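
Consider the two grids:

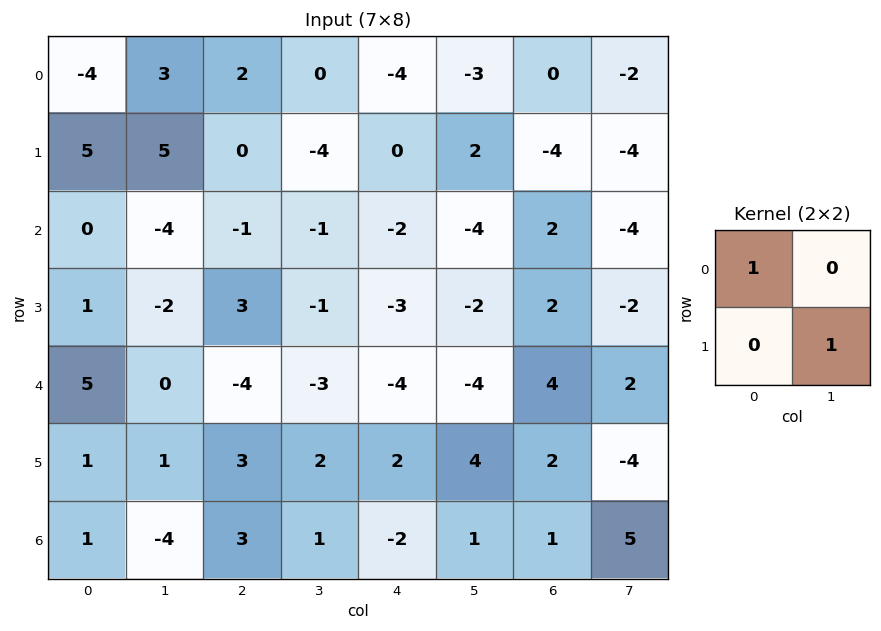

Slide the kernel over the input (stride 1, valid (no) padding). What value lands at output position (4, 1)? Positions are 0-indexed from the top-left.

3

The receptive field on the input at this output position is [0 -4 / 1 3]. Elementwise product with the kernel and sum: 0·1 + 3·1.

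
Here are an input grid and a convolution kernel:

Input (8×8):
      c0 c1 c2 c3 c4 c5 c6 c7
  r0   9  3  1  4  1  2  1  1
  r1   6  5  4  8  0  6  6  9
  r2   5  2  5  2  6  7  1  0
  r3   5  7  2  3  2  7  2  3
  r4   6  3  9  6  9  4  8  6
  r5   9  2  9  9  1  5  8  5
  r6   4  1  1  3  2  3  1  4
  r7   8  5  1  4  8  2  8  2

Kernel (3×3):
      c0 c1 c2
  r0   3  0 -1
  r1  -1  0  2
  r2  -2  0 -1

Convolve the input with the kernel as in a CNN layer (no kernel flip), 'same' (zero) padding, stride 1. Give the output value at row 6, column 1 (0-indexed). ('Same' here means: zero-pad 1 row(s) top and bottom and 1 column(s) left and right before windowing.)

The receptive field on the zero-padded input at this output position is [9 2 9 / 4 1 1 / 8 5 1]. Elementwise product with the kernel and sum: 9·3 + 9·-1 + 4·-1 + 1·2 + 8·-2 + 1·-1.

-1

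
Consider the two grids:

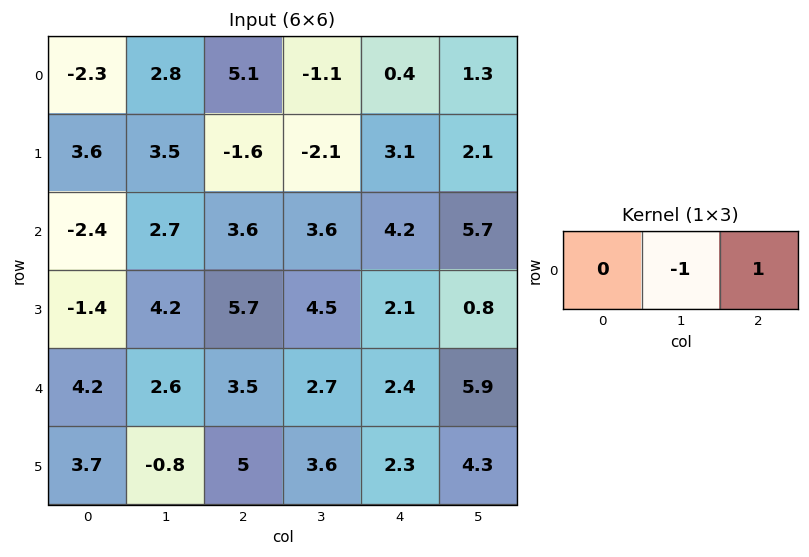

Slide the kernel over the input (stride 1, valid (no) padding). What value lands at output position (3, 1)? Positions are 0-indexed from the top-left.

The receptive field on the input at this output position is [4.2 5.7 4.5]. Elementwise product with the kernel and sum: 5.7·-1 + 4.5·1.

-1.2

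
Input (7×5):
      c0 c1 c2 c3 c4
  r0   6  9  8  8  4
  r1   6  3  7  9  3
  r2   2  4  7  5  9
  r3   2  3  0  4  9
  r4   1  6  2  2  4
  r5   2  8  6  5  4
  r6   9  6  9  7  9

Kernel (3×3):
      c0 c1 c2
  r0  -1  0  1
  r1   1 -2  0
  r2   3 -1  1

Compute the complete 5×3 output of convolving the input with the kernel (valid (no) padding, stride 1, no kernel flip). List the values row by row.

Output[0,0]: The receptive field on the input at this output position is [6 9 8 / 6 3 7 / 2 4 7]. Elementwise product with the kernel and sum: 6·-1 + 8·1 + 6·1 + 3·-2 + 2·3 + 4·-1 + 7·1.
Output[0,1]: The receptive field on the input at this output position is [9 8 8 / 3 7 9 / 4 7 5]. Elementwise product with the kernel and sum: 9·-1 + 8·1 + 3·1 + 7·-2 + 4·3 + 7·-1 + 5·1.

11 -2 10
-2 9 -2
0 22 2
-9 26 24
17 8 27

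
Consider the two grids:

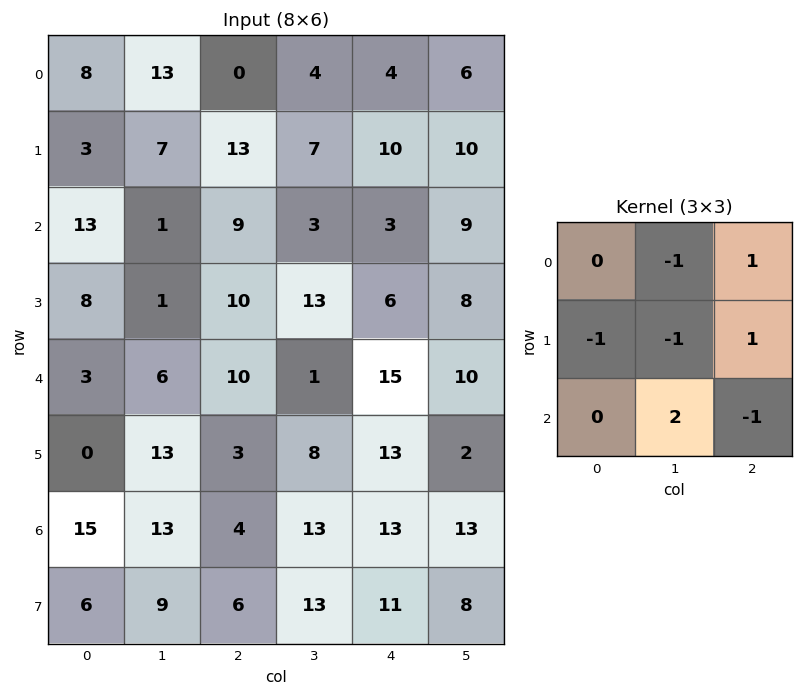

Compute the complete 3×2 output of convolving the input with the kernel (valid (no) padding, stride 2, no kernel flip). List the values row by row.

Output[0,0]: The receptive field on the input at this output position is [8 13 0 / 3 7 13 / 13 1 9]. Elementwise product with the kernel and sum: 13·-1 + 0·1 + 3·-1 + 7·-1 + 13·1 + 1·2 + 9·-1.
Output[0,1]: The receptive field on the input at this output position is [0 4 4 / 13 7 10 / 9 3 3]. Elementwise product with the kernel and sum: 4·-1 + 4·1 + 13·-1 + 7·-1 + 10·1 + 3·2 + 3·-1.

-17 -7
11 -30
16 29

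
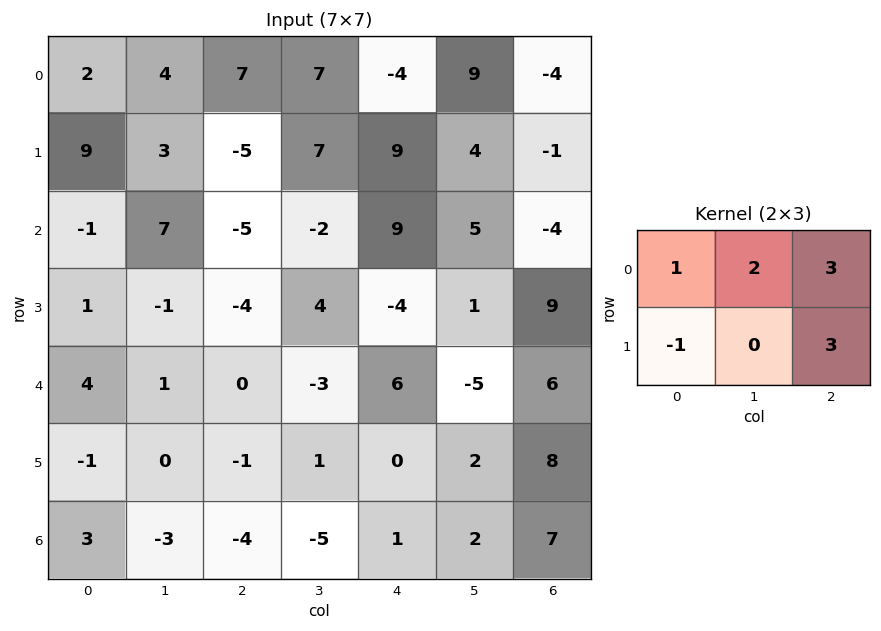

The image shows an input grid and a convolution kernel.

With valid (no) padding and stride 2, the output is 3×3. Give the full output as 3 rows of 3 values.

Output[0,0]: The receptive field on the input at this output position is [2 4 7 / 9 3 -5]. Elementwise product with the kernel and sum: 2·1 + 4·2 + 7·3 + 9·-1 + -5·3.

7 41 -10
-15 10 38
4 13 38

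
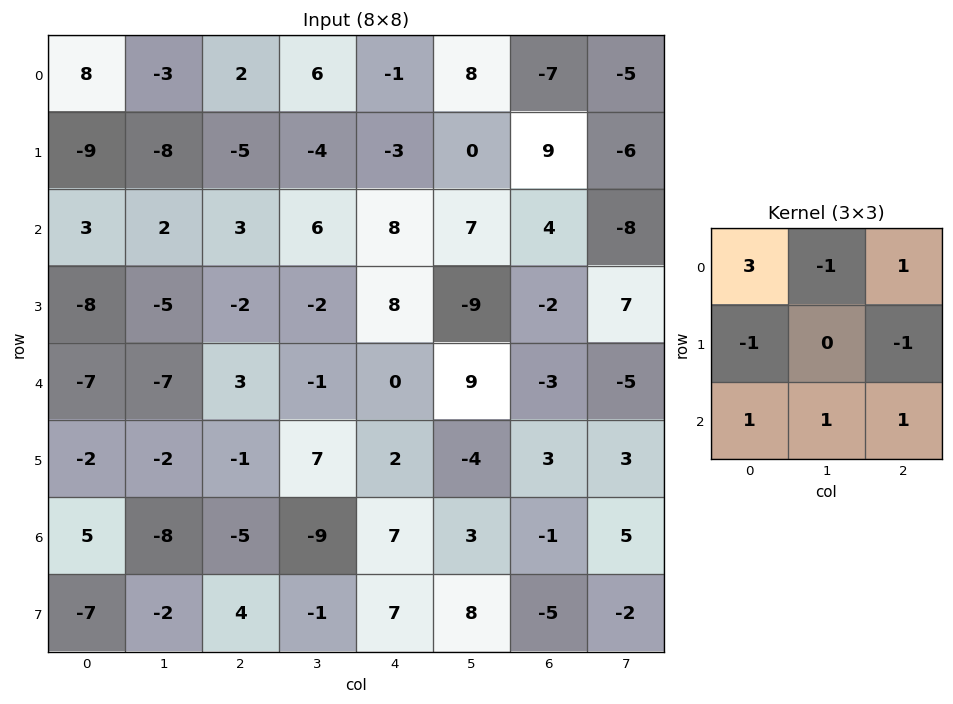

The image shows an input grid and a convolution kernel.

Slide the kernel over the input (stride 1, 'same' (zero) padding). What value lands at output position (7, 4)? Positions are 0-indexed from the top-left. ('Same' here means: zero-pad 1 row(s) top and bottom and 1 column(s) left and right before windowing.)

-38

The receptive field on the zero-padded input at this output position is [-9 7 3 / -1 7 8 / 0 0 0]. Elementwise product with the kernel and sum: -9·3 + 7·-1 + 3·1 + -1·-1 + 8·-1 + 0·1 + 0·1 + 0·1.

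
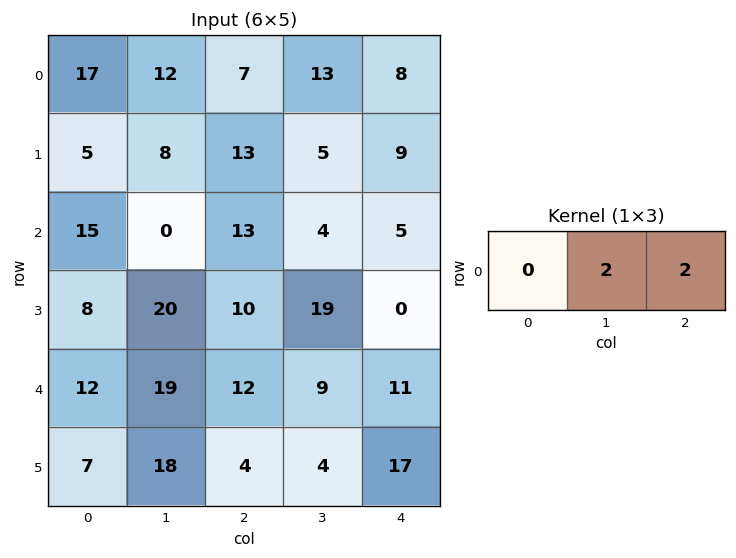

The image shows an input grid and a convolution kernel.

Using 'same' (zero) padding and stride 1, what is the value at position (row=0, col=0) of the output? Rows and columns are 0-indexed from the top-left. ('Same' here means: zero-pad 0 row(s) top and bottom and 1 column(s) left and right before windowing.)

58

The receptive field on the zero-padded input at this output position is [0 17 12]. Elementwise product with the kernel and sum: 17·2 + 12·2.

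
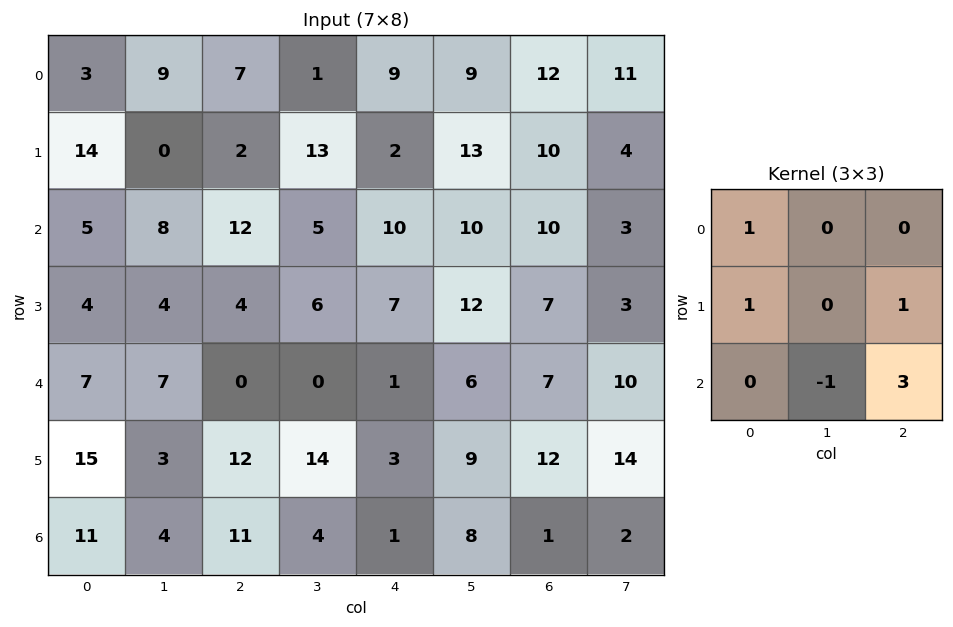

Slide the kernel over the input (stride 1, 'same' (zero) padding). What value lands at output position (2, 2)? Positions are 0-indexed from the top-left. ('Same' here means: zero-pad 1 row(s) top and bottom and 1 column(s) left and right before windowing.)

27

The receptive field on the zero-padded input at this output position is [0 2 13 / 8 12 5 / 4 4 6]. Elementwise product with the kernel and sum: 0·1 + 8·1 + 5·1 + 4·-1 + 6·3.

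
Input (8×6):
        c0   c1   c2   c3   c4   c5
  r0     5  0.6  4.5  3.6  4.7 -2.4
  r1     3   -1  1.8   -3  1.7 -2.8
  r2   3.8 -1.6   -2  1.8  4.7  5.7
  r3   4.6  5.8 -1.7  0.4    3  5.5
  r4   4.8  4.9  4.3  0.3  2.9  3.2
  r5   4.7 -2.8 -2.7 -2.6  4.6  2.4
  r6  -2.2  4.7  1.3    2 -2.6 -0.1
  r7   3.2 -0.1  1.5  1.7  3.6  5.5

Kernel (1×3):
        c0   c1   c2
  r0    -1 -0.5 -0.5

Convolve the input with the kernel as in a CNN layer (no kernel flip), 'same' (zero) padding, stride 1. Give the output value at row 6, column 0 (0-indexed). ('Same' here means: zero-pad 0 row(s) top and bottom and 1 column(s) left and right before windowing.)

-1.25

The receptive field on the zero-padded input at this output position is [0 -2.2 4.7]. Elementwise product with the kernel and sum: 0·-1 + -2.2·-0.5 + 4.7·-0.5.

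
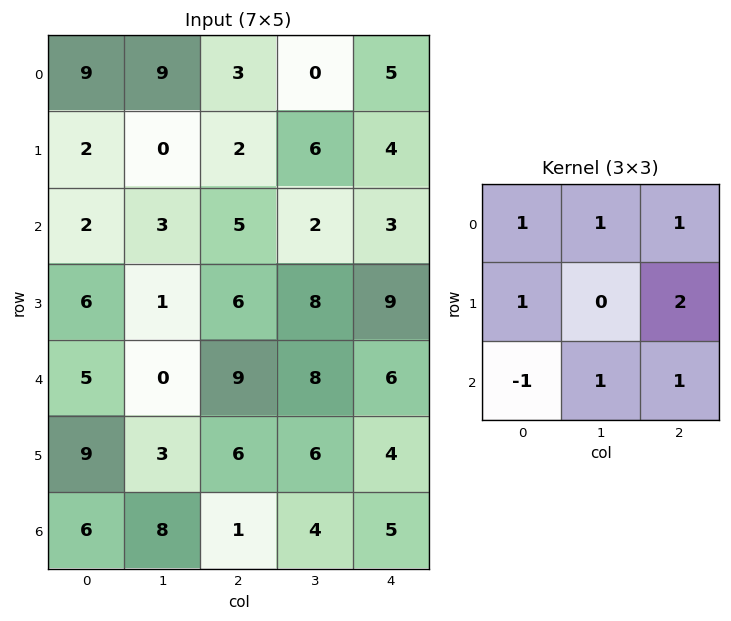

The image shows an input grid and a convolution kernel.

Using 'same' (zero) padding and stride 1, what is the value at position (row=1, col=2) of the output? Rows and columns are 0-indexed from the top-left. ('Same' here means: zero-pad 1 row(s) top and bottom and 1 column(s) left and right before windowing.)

28

The receptive field on the zero-padded input at this output position is [9 3 0 / 0 2 6 / 3 5 2]. Elementwise product with the kernel and sum: 9·1 + 3·1 + 0·1 + 0·1 + 6·2 + 3·-1 + 5·1 + 2·1.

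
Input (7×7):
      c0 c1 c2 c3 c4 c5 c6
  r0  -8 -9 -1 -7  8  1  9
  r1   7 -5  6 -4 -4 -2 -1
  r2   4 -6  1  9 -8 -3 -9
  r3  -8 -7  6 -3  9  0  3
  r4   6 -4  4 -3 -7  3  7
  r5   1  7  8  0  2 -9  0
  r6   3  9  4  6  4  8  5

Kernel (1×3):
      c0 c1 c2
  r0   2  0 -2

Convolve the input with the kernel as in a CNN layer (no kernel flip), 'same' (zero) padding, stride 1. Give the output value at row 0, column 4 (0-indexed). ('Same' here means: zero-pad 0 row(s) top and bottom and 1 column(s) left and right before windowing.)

The receptive field on the zero-padded input at this output position is [-7 8 1]. Elementwise product with the kernel and sum: -7·2 + 1·-2.

-16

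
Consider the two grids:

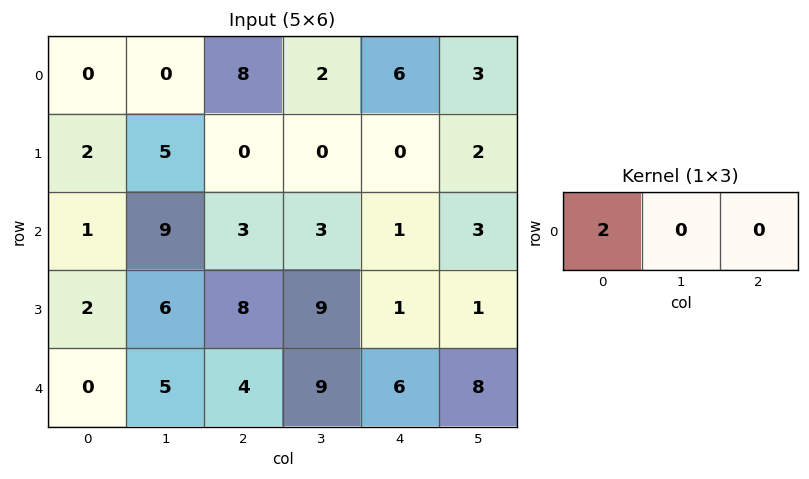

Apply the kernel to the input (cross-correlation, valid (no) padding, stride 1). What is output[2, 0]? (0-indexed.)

2

The receptive field on the input at this output position is [1 9 3]. Elementwise product with the kernel and sum: 1·2.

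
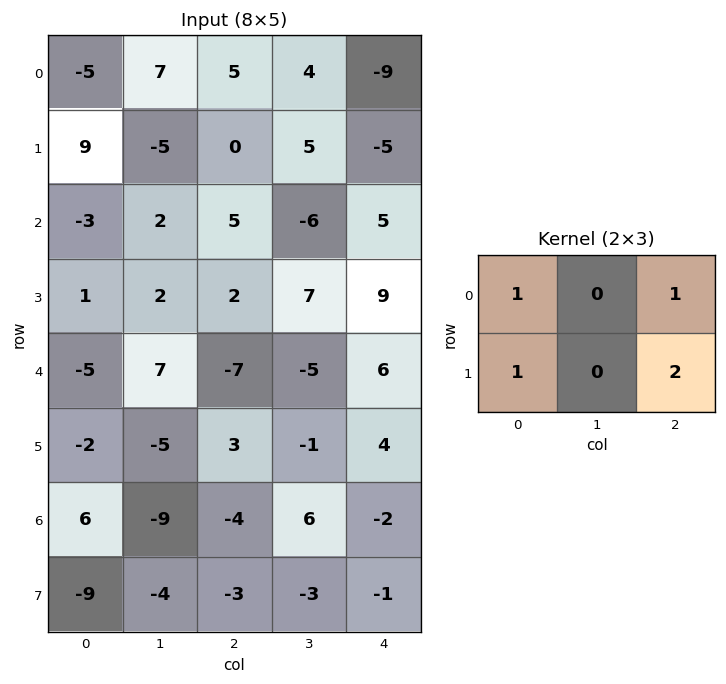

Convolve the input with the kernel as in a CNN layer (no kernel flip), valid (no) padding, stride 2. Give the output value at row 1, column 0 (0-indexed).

The receptive field on the input at this output position is [-3 2 5 / 1 2 2]. Elementwise product with the kernel and sum: -3·1 + 5·1 + 1·1 + 2·2.

7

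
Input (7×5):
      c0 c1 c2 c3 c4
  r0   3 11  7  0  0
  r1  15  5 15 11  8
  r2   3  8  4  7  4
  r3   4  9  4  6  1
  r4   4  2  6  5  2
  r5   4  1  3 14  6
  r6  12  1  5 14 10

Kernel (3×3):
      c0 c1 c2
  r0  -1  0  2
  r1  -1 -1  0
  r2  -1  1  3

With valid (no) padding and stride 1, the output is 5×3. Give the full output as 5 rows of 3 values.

8 -14 -18
21 18 -5
8 12 -1
4 39 16
7 50 20

Output[0,0]: The receptive field on the input at this output position is [3 11 7 / 15 5 15 / 3 8 4]. Elementwise product with the kernel and sum: 3·-1 + 7·2 + 15·-1 + 5·-1 + 3·-1 + 8·1 + 4·3.
Output[0,1]: The receptive field on the input at this output position is [11 7 0 / 5 15 11 / 8 4 7]. Elementwise product with the kernel and sum: 11·-1 + 0·2 + 5·-1 + 15·-1 + 8·-1 + 4·1 + 7·3.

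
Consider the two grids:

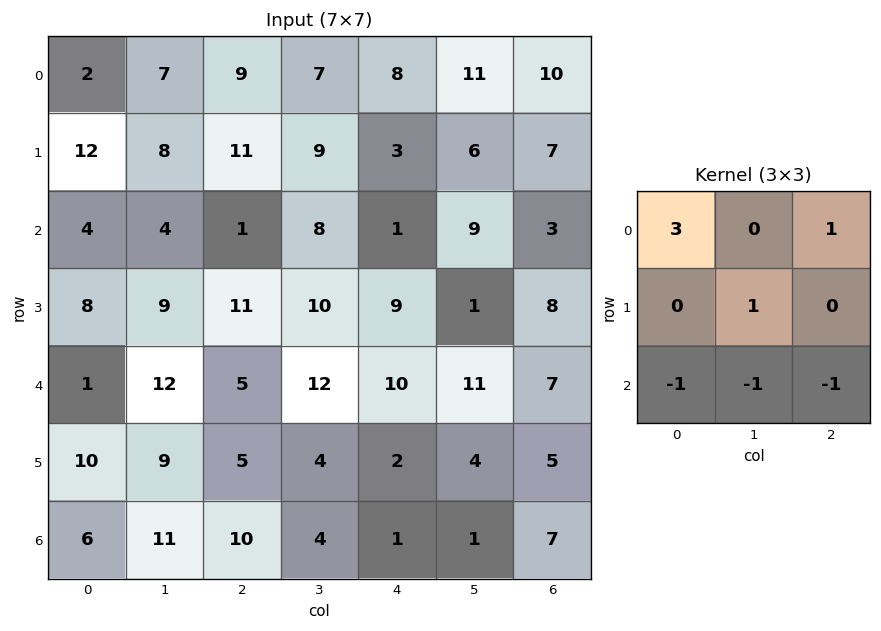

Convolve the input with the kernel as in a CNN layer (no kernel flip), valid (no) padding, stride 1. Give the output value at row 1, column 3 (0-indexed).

14

The receptive field on the input at this output position is [9 3 6 / 8 1 9 / 10 9 1]. Elementwise product with the kernel and sum: 9·3 + 6·1 + 1·1 + 10·-1 + 9·-1 + 1·-1.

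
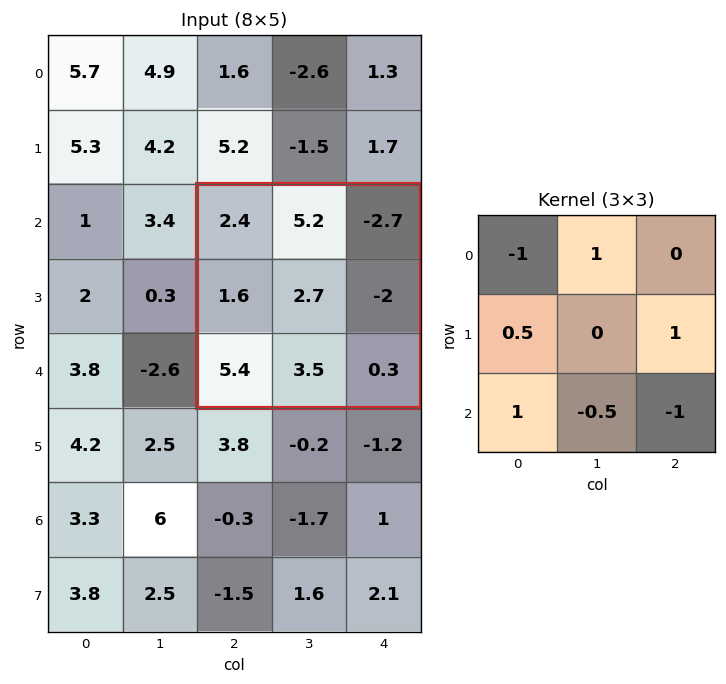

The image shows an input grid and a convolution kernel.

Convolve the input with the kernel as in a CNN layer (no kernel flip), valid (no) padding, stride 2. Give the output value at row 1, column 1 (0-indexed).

The receptive field on the input at this output position is [2.4 5.2 -2.7 / 1.6 2.7 -2 / 5.4 3.5 0.3]. Elementwise product with the kernel and sum: 2.4·-1 + 5.2·1 + 1.6·0.5 + -2·1 + 5.4·1 + 3.5·-0.5 + 0.3·-1.

4.95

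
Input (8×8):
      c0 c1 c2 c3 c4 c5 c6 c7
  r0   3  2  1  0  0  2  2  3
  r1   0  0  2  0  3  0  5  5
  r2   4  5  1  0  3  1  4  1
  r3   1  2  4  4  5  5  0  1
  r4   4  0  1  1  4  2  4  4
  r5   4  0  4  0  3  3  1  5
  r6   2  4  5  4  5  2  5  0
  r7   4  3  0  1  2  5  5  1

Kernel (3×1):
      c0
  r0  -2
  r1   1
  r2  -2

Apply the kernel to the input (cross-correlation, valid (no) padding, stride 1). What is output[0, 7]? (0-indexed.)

-3

The receptive field on the input at this output position is [3 / 5 / 1]. Elementwise product with the kernel and sum: 3·-2 + 5·1 + 1·-2.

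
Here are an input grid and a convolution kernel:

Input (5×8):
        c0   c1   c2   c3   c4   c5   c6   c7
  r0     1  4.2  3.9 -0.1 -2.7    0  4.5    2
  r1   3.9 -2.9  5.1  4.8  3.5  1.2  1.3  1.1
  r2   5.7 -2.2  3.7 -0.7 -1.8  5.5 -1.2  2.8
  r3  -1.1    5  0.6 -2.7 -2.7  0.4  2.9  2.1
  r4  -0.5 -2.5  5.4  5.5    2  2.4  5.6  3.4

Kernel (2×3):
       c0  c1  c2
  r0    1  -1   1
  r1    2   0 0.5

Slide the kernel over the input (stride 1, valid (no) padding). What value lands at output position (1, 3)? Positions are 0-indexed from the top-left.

3.85

The receptive field on the input at this output position is [4.8 3.5 1.2 / -0.7 -1.8 5.5]. Elementwise product with the kernel and sum: 4.8·1 + 3.5·-1 + 1.2·1 + -0.7·2 + 5.5·0.5.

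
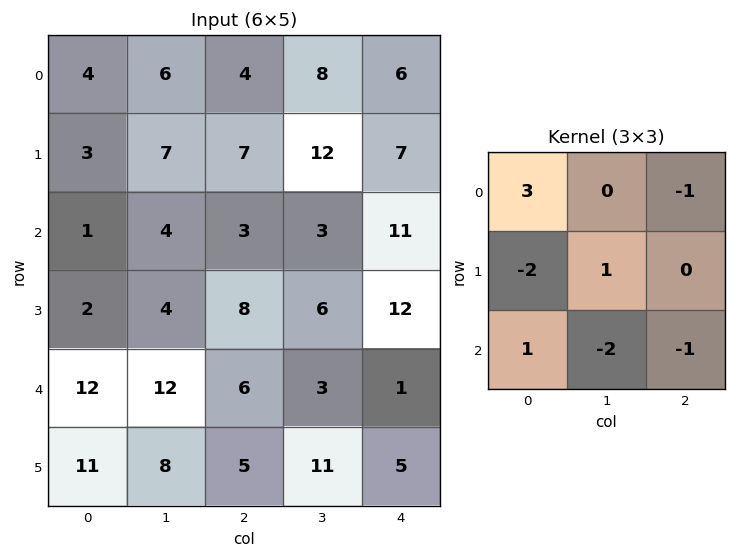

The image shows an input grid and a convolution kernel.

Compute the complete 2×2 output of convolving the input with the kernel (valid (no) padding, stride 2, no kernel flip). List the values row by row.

-1 -10
-18 -13

Output[0,0]: The receptive field on the input at this output position is [4 6 4 / 3 7 7 / 1 4 3]. Elementwise product with the kernel and sum: 4·3 + 4·-1 + 3·-2 + 7·1 + 1·1 + 4·-2 + 3·-1.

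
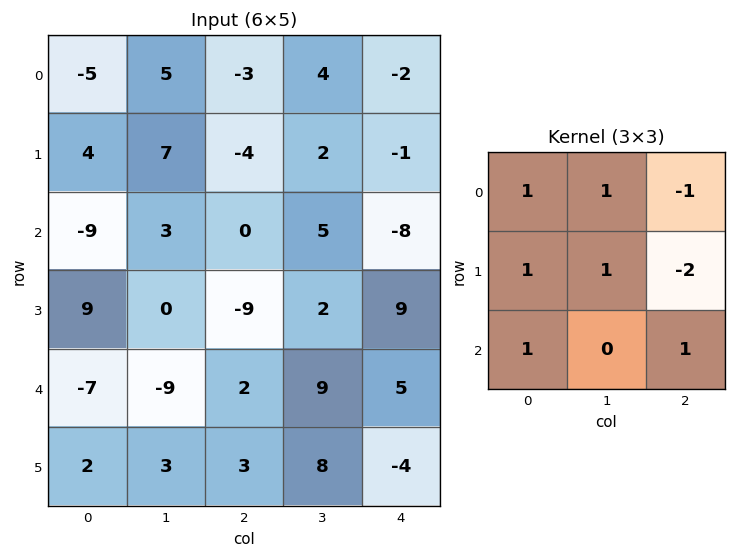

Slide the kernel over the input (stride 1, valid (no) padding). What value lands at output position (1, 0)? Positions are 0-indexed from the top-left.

The receptive field on the input at this output position is [4 7 -4 / -9 3 0 / 9 0 -9]. Elementwise product with the kernel and sum: 4·1 + 7·1 + -4·-1 + -9·1 + 3·1 + 0·-2 + 9·1 + -9·1.

9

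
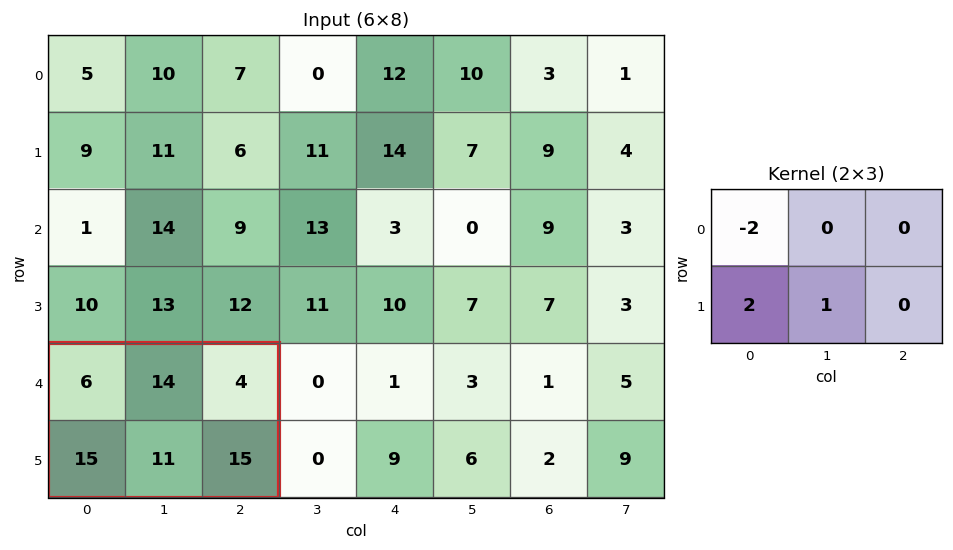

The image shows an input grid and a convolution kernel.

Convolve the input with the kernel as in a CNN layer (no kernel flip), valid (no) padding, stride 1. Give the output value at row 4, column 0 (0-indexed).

29

The receptive field on the input at this output position is [6 14 4 / 15 11 15]. Elementwise product with the kernel and sum: 6·-2 + 15·2 + 11·1.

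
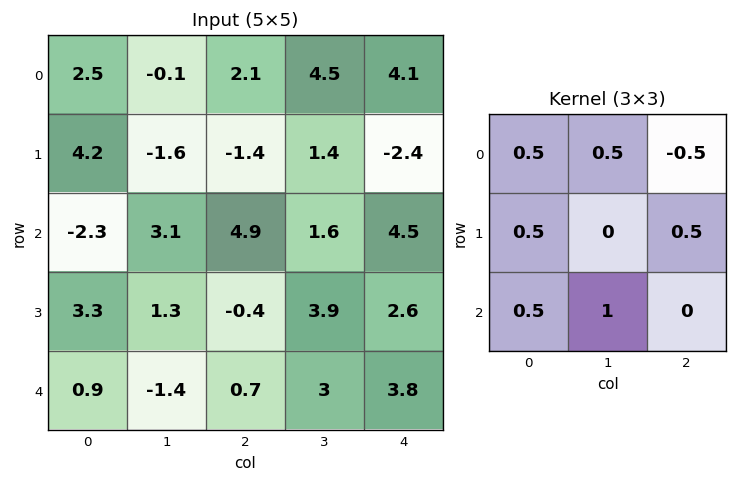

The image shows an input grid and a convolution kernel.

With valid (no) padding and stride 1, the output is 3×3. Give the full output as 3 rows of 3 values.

Output[0,0]: The receptive field on the input at this output position is [2.5 -0.1 2.1 / 4.2 -1.6 -1.4 / -2.3 3.1 4.9]. Elementwise product with the kernel and sum: 2.5·0.5 + -0.1·0.5 + 2.1·-0.5 + 4.2·0.5 + -1.4·0.5 + -2.3·0.5 + 3.1·1.

3.5 5.1 3.4
6.25 0.4 9.6
-1.55 5.8 5.45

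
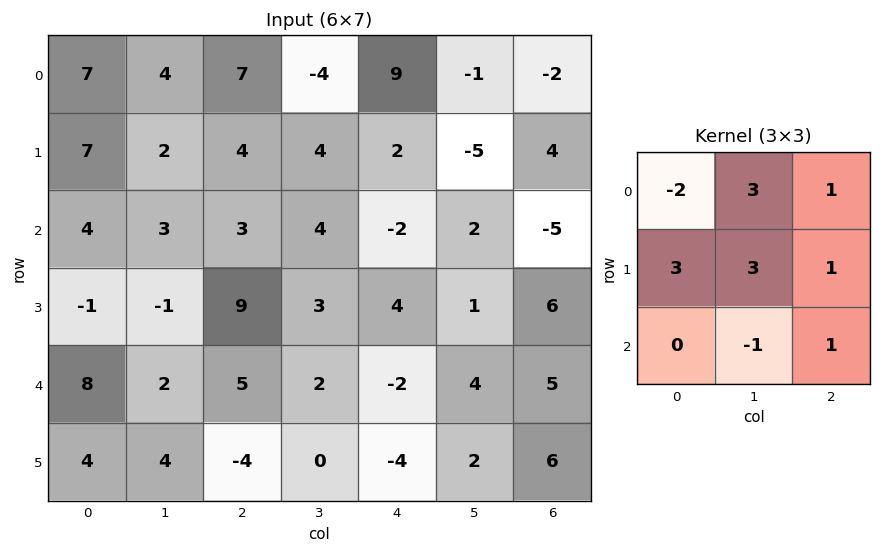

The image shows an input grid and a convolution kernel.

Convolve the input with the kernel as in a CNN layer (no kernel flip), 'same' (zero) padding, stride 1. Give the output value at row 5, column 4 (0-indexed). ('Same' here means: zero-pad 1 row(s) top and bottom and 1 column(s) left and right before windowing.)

The receptive field on the zero-padded input at this output position is [2 -2 4 / 0 -4 2 / 0 0 0]. Elementwise product with the kernel and sum: 2·-2 + -2·3 + 4·1 + 0·3 + -4·3 + 2·1 + 0·-1 + 0·1.

-16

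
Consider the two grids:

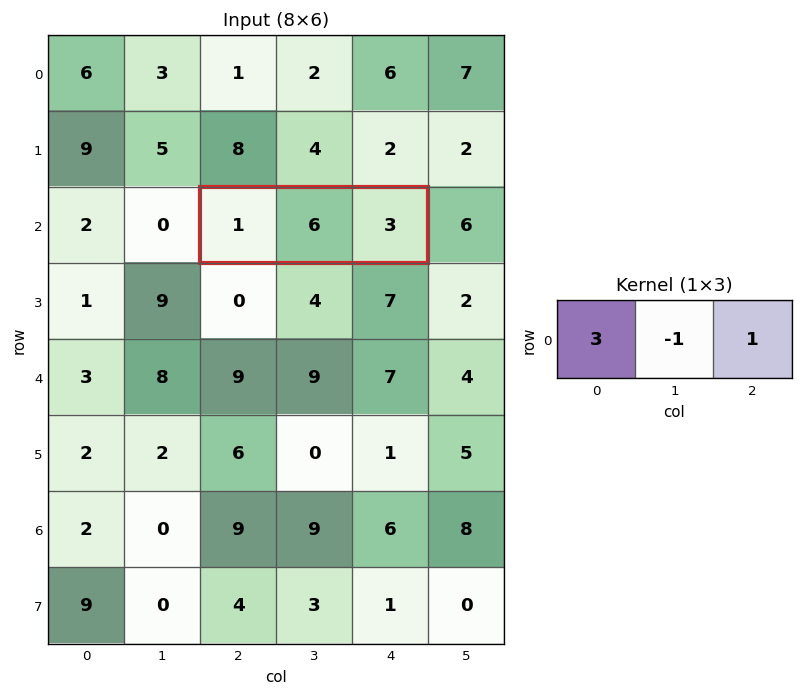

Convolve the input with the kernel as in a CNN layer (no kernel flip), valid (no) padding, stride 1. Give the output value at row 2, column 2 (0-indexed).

The receptive field on the input at this output position is [1 6 3]. Elementwise product with the kernel and sum: 1·3 + 6·-1 + 3·1.

0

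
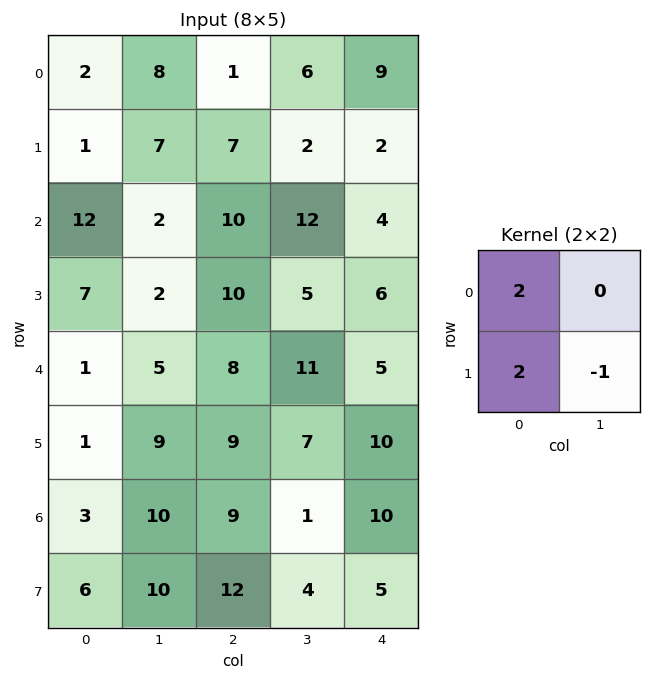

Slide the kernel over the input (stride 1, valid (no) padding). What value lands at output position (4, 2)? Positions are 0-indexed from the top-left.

27

The receptive field on the input at this output position is [8 11 / 9 7]. Elementwise product with the kernel and sum: 8·2 + 9·2 + 7·-1.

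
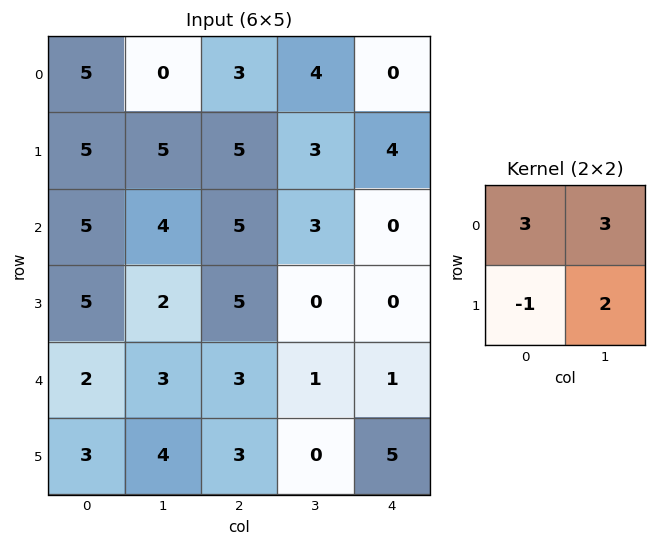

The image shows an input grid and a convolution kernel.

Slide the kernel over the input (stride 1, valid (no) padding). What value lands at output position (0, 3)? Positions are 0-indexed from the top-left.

The receptive field on the input at this output position is [4 0 / 3 4]. Elementwise product with the kernel and sum: 4·3 + 0·3 + 3·-1 + 4·2.

17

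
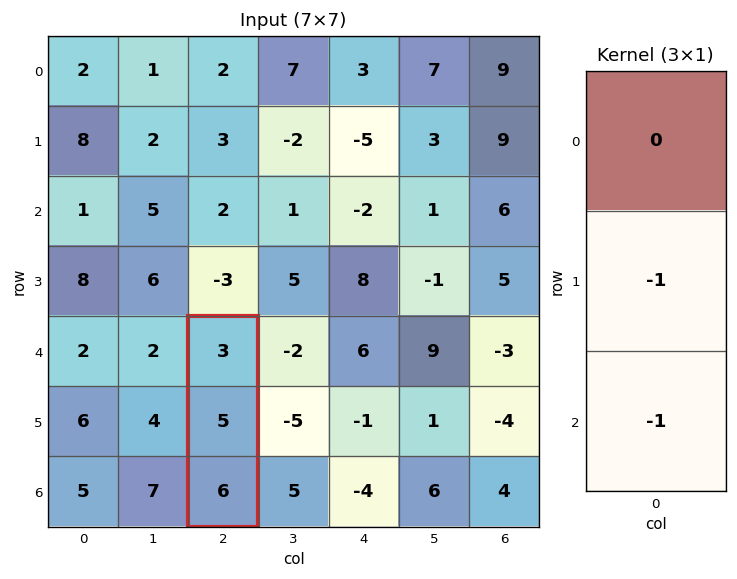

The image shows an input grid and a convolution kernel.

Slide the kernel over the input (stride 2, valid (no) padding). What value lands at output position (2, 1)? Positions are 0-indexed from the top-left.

The receptive field on the input at this output position is [3 / 5 / 6]. Elementwise product with the kernel and sum: 5·-1 + 6·-1.

-11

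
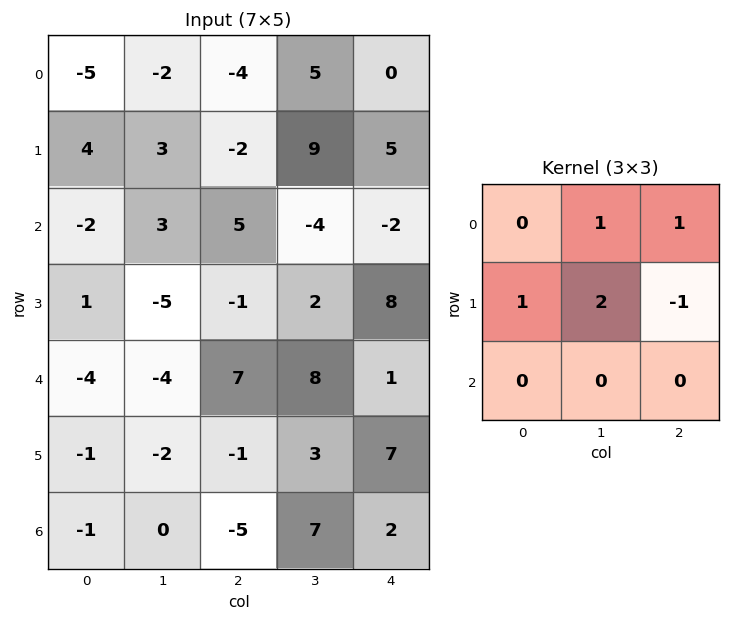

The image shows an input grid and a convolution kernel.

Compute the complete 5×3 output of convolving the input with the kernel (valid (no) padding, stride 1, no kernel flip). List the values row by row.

Output[0,0]: The receptive field on the input at this output position is [-5 -2 -4 / 4 3 -2 / -2 3 5]. Elementwise product with the kernel and sum: -2·1 + -4·1 + 4·1 + 3·2 + -2·-1.
Output[0,1]: The receptive field on the input at this output position is [-2 -4 5 / 3 -2 9 / 3 5 -4]. Elementwise product with the kernel and sum: -4·1 + 5·1 + 3·1 + -2·2 + 9·-1.

6 -9 16
0 24 13
0 -8 -11
-25 3 32
-1 8 7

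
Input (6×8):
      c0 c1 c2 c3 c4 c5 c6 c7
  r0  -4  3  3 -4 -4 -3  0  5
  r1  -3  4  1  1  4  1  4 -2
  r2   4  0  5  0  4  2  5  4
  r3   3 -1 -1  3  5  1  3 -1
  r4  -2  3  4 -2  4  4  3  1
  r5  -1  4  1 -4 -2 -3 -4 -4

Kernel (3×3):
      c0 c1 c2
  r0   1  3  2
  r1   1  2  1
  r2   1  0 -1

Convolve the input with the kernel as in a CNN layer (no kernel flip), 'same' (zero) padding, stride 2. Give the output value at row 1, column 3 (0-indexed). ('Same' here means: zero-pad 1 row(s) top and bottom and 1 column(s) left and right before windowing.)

The receptive field on the zero-padded input at this output position is [1 4 -2 / 2 5 4 / 1 3 -1]. Elementwise product with the kernel and sum: 1·1 + 4·3 + -2·2 + 2·1 + 5·2 + 4·1 + 1·1 + -1·-1.

27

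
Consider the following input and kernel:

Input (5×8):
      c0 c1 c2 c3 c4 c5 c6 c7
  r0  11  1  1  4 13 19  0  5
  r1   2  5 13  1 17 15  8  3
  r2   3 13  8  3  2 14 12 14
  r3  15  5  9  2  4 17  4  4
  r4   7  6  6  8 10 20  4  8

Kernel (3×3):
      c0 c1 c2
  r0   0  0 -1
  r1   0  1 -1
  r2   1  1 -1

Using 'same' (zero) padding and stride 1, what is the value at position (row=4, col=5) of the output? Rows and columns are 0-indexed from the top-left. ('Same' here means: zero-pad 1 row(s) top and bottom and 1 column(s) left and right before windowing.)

The receptive field on the zero-padded input at this output position is [4 17 4 / 10 20 4 / 0 0 0]. Elementwise product with the kernel and sum: 4·-1 + 20·1 + 4·-1 + 0·1 + 0·1 + 0·-1.

12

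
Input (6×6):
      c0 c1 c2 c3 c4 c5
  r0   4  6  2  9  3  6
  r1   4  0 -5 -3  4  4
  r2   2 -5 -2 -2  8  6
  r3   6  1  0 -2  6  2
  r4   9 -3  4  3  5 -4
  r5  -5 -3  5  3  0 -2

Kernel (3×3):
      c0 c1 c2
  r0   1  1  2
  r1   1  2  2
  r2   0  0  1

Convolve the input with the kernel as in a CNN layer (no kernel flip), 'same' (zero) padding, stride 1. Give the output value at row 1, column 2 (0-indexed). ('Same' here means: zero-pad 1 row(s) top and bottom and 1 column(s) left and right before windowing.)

8

The receptive field on the zero-padded input at this output position is [6 2 9 / 0 -5 -3 / -5 -2 -2]. Elementwise product with the kernel and sum: 6·1 + 2·1 + 9·2 + 0·1 + -5·2 + -3·2 + -2·1.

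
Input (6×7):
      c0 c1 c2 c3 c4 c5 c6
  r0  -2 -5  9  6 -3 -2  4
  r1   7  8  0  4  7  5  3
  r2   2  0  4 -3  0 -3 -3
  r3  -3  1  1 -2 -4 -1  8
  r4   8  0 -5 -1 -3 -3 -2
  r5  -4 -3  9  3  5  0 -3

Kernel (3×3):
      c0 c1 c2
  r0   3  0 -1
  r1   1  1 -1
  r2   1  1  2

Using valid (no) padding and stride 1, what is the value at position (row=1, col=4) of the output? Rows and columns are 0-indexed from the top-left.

The receptive field on the input at this output position is [7 5 3 / 0 -3 -3 / -4 -1 8]. Elementwise product with the kernel and sum: 7·3 + 3·-1 + 0·1 + -3·1 + -3·-1 + -4·1 + -1·1 + 8·2.

29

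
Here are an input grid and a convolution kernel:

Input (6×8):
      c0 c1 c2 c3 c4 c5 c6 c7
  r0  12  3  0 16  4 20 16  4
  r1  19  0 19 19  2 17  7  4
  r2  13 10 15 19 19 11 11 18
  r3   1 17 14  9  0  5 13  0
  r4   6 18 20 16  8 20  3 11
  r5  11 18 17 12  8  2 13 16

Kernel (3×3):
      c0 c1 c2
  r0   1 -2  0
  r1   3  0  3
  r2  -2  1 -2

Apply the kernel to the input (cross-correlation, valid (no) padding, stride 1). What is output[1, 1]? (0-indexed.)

11

The receptive field on the input at this output position is [0 19 19 / 10 15 19 / 17 14 9]. Elementwise product with the kernel and sum: 0·1 + 19·-2 + 10·3 + 19·3 + 17·-2 + 14·1 + 9·-2.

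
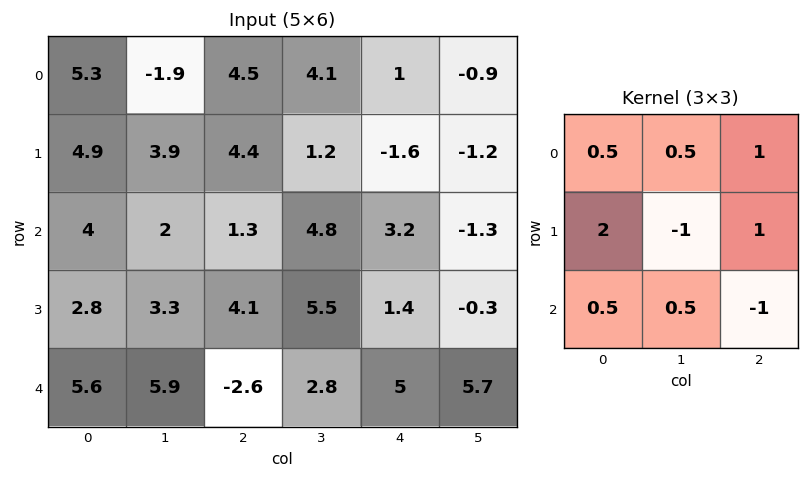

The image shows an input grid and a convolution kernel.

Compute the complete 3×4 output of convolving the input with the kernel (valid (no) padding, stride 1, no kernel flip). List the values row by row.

Output[0,0]: The receptive field on the input at this output position is [5.3 -1.9 4.5 / 4.9 3.9 4.4 / 4 2 1.3]. Elementwise product with the kernel and sum: 5.3·0.5 + -1.9·0.5 + 4.5·1 + 4.9·2 + 3.9·-1 + 4.4·1 + 4·0.5 + 2·0.5 + 1.3·-1.
Output[0,1]: The receptive field on the input at this output position is [-1.9 4.5 4.1 / 3.9 4.4 1.2 / 2 1.3 4.8]. Elementwise product with the kernel and sum: -1.9·0.5 + 4.5·0.5 + 4.1·1 + 3.9·2 + 4.4·-1 + 1.2·1 + 2·0.5 + 1.3·0.5 + 4.8·-1.

18.2 6.85 11.15 9.75
15.05 11.05 5.6 7.45
19.05 13.3 5.45 10.2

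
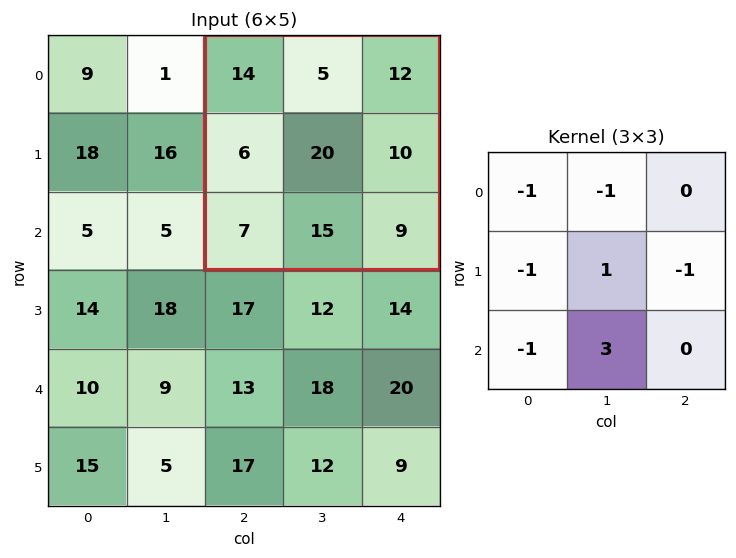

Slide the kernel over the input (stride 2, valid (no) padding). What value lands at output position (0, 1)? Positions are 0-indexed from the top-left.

23

The receptive field on the input at this output position is [14 5 12 / 6 20 10 / 7 15 9]. Elementwise product with the kernel and sum: 14·-1 + 5·-1 + 6·-1 + 20·1 + 10·-1 + 7·-1 + 15·3.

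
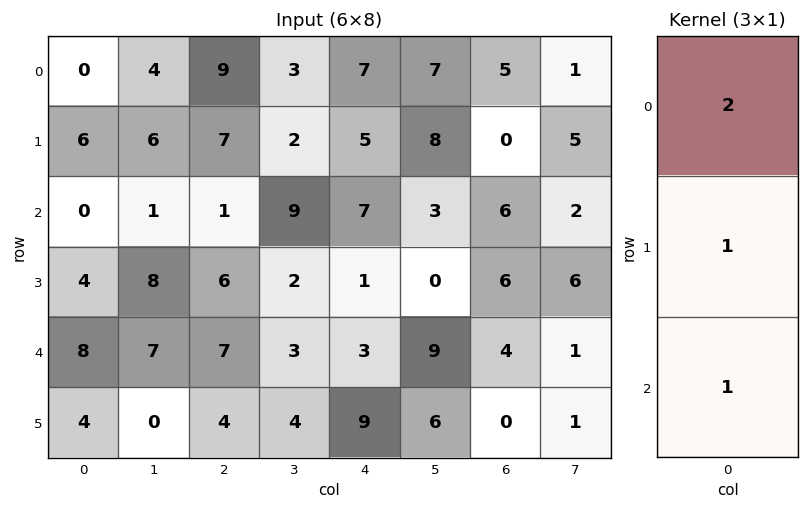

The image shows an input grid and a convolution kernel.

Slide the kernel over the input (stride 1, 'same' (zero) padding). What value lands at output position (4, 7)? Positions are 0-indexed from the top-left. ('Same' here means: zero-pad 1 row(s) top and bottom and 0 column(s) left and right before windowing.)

14

The receptive field on the zero-padded input at this output position is [6 / 1 / 1]. Elementwise product with the kernel and sum: 6·2 + 1·1 + 1·1.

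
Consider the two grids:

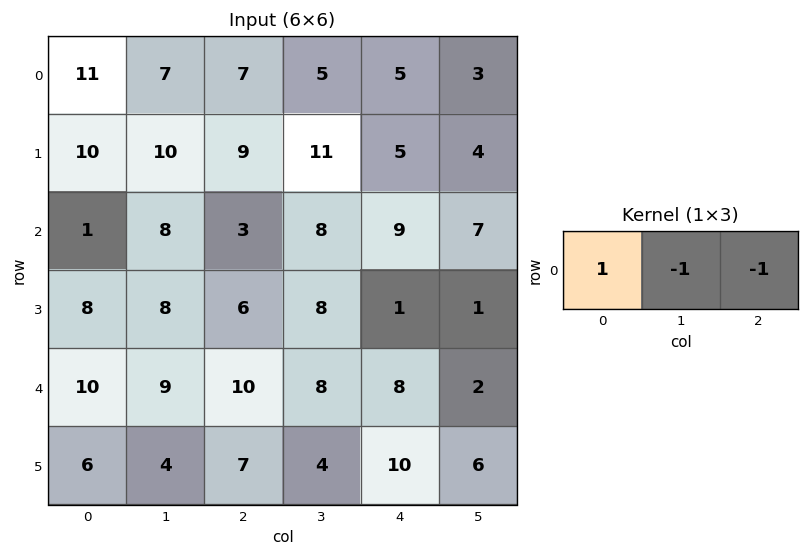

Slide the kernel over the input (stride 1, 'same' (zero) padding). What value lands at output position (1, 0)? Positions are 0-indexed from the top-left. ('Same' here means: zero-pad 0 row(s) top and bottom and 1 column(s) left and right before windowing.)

-20

The receptive field on the zero-padded input at this output position is [0 10 10]. Elementwise product with the kernel and sum: 0·1 + 10·-1 + 10·-1.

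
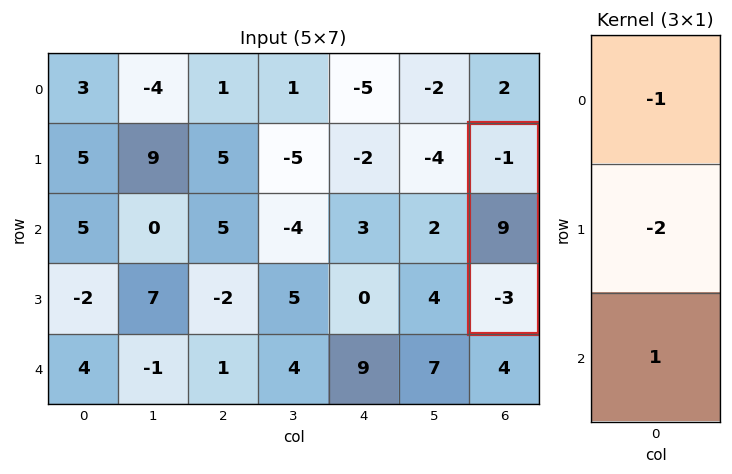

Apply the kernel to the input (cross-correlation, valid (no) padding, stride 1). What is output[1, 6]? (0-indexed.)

The receptive field on the input at this output position is [-1 / 9 / -3]. Elementwise product with the kernel and sum: -1·-1 + 9·-2 + -3·1.

-20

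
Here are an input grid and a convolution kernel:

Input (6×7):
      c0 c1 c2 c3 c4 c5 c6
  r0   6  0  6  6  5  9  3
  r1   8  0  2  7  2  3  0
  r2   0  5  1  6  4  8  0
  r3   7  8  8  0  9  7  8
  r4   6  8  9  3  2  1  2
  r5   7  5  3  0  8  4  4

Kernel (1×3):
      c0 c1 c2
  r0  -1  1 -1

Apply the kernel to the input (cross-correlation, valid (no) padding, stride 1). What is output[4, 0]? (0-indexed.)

The receptive field on the input at this output position is [6 8 9]. Elementwise product with the kernel and sum: 6·-1 + 8·1 + 9·-1.

-7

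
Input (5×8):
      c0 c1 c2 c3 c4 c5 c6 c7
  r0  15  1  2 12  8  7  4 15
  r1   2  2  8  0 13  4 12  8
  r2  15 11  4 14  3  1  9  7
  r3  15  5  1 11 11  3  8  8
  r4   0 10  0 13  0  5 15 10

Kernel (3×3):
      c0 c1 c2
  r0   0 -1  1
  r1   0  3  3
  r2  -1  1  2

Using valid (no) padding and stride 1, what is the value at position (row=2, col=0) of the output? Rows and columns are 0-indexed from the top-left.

21

The receptive field on the input at this output position is [15 11 4 / 15 5 1 / 0 10 0]. Elementwise product with the kernel and sum: 11·-1 + 4·1 + 5·3 + 1·3 + 0·-1 + 10·1 + 0·2.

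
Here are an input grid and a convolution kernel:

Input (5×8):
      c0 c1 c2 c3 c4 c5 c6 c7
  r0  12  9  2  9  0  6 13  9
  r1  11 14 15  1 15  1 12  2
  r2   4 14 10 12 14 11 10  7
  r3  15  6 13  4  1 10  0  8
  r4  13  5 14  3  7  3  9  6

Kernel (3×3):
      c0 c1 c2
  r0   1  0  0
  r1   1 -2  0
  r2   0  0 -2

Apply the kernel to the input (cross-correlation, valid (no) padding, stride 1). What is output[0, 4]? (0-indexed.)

-7

The receptive field on the input at this output position is [0 6 13 / 15 1 12 / 14 11 10]. Elementwise product with the kernel and sum: 0·1 + 15·1 + 1·-2 + 10·-2.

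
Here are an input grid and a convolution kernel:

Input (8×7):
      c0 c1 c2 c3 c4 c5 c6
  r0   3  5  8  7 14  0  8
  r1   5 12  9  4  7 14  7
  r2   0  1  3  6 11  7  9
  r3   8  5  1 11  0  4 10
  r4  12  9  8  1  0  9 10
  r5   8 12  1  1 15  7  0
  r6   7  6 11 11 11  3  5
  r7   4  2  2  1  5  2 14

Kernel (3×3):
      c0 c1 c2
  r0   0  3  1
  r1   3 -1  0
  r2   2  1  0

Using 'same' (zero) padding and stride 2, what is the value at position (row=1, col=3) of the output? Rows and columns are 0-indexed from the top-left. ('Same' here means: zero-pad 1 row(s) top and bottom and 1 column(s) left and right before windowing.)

51

The receptive field on the zero-padded input at this output position is [14 7 0 / 7 9 0 / 4 10 0]. Elementwise product with the kernel and sum: 7·3 + 0·1 + 7·3 + 9·-1 + 4·2 + 10·1.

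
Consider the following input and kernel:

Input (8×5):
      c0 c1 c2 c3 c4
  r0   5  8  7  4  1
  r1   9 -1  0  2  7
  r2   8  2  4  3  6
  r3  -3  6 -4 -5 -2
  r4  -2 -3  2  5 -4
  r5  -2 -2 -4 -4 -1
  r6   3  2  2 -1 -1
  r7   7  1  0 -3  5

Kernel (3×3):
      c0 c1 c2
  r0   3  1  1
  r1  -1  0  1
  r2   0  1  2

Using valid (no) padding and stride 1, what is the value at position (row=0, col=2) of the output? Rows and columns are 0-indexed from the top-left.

48

The receptive field on the input at this output position is [7 4 1 / 0 2 7 / 4 3 6]. Elementwise product with the kernel and sum: 7·3 + 4·1 + 1·1 + 0·-1 + 7·1 + 3·1 + 6·2.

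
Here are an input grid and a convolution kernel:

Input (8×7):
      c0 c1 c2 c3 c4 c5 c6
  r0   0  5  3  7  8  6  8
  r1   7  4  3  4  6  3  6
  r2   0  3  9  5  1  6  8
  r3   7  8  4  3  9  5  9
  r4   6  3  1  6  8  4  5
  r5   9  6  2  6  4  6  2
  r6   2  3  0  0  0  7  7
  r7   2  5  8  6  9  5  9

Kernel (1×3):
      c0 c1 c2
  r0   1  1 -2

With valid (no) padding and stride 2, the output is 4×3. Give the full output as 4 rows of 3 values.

Output[0,0]: The receptive field on the input at this output position is [0 5 3]. Elementwise product with the kernel and sum: 0·1 + 5·1 + 3·-2.

-1 -6 -2
-15 12 -9
7 -9 2
5 0 -7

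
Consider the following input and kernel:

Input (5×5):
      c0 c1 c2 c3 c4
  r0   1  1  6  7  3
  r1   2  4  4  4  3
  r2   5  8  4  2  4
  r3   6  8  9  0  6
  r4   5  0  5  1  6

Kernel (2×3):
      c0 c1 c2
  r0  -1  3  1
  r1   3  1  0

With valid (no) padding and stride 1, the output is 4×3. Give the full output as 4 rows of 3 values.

Output[0,0]: The receptive field on the input at this output position is [1 1 6 / 2 4 4]. Elementwise product with the kernel and sum: 1·-1 + 1·3 + 6·1 + 2·3 + 4·1.

18 40 34
37 40 25
49 39 33
42 24 13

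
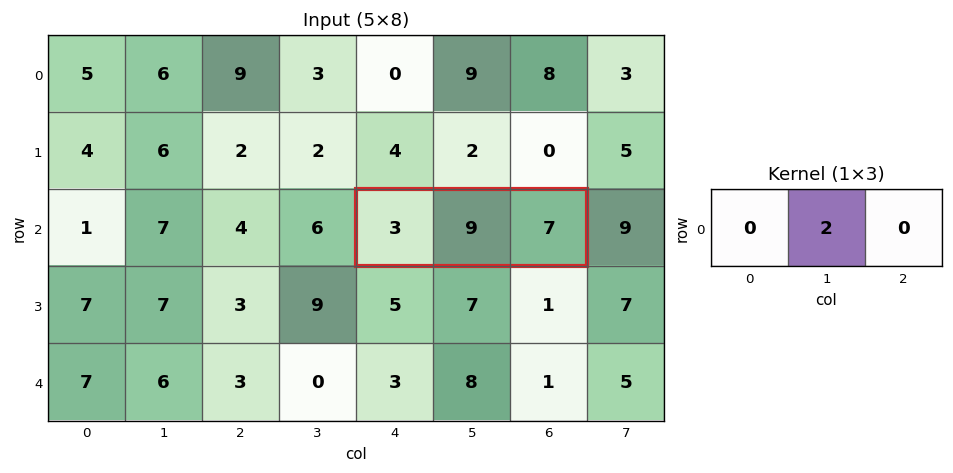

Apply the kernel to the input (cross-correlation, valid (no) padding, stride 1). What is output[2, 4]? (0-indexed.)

The receptive field on the input at this output position is [3 9 7]. Elementwise product with the kernel and sum: 9·2.

18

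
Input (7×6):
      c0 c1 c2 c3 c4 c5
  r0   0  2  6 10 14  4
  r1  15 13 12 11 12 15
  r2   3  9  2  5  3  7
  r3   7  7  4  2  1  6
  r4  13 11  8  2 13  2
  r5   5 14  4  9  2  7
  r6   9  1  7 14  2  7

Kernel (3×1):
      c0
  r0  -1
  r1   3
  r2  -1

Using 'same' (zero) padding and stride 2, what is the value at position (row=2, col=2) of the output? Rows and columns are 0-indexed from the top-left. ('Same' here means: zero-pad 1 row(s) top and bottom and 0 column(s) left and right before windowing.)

36

The receptive field on the zero-padded input at this output position is [1 / 13 / 2]. Elementwise product with the kernel and sum: 1·-1 + 13·3 + 2·-1.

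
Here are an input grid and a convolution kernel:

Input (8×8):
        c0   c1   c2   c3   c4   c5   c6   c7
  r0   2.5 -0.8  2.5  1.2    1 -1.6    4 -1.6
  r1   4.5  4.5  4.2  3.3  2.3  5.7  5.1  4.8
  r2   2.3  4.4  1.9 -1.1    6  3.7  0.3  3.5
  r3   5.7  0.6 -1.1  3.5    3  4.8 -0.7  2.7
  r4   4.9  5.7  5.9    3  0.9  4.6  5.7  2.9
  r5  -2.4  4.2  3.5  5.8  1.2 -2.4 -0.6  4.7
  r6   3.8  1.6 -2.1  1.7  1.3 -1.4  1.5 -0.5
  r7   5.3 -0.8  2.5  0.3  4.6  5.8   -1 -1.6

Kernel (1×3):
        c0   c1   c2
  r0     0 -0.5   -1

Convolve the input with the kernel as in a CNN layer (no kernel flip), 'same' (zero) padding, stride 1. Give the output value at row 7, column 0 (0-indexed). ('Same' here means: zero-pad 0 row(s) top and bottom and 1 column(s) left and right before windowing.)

-1.85

The receptive field on the zero-padded input at this output position is [0 5.3 -0.8]. Elementwise product with the kernel and sum: 5.3·-0.5 + -0.8·-1.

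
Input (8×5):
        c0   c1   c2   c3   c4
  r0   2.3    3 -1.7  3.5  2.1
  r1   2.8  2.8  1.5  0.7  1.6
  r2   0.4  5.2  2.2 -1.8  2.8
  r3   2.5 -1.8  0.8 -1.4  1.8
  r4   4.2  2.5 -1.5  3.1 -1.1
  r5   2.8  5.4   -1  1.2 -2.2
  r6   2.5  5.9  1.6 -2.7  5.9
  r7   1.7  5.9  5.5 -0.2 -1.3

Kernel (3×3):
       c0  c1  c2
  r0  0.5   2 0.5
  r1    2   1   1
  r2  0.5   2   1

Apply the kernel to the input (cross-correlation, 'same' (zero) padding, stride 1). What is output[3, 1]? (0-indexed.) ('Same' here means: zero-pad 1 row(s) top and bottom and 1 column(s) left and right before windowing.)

The receptive field on the zero-padded input at this output position is [0.4 5.2 2.2 / 2.5 -1.8 0.8 / 4.2 2.5 -1.5]. Elementwise product with the kernel and sum: 0.4·0.5 + 5.2·2 + 2.2·0.5 + 2.5·2 + -1.8·1 + 0.8·1 + 4.2·0.5 + 2.5·2 + -1.5·1.

21.3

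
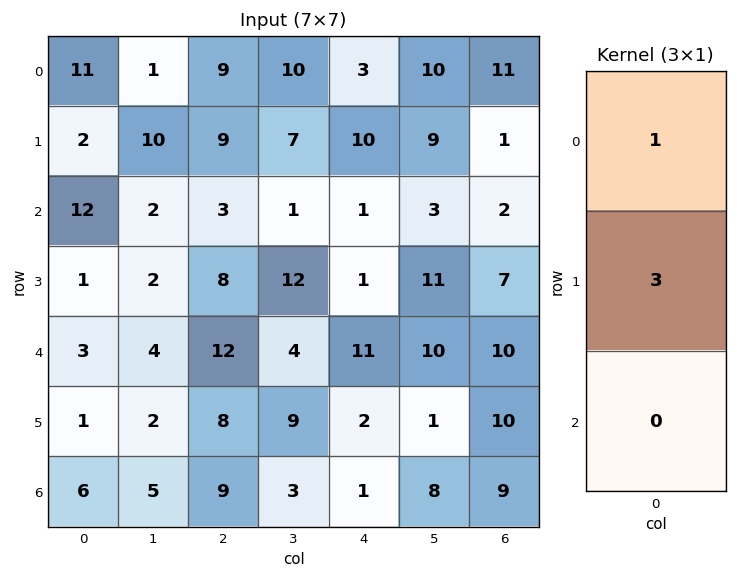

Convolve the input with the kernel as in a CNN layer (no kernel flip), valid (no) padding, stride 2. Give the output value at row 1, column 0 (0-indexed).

15

The receptive field on the input at this output position is [12 / 1 / 3]. Elementwise product with the kernel and sum: 12·1 + 1·3.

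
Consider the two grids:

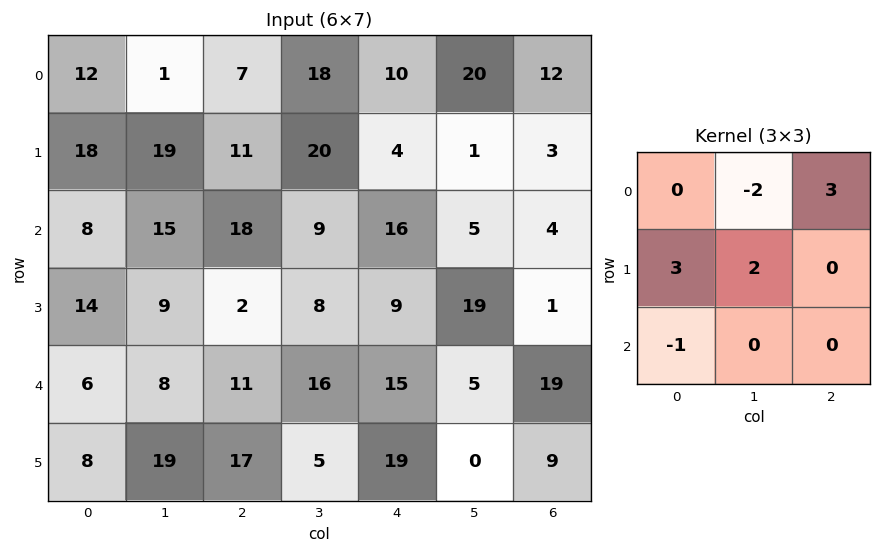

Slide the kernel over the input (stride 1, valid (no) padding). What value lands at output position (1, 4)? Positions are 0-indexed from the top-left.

56

The receptive field on the input at this output position is [4 1 3 / 16 5 4 / 9 19 1]. Elementwise product with the kernel and sum: 1·-2 + 3·3 + 16·3 + 5·2 + 9·-1.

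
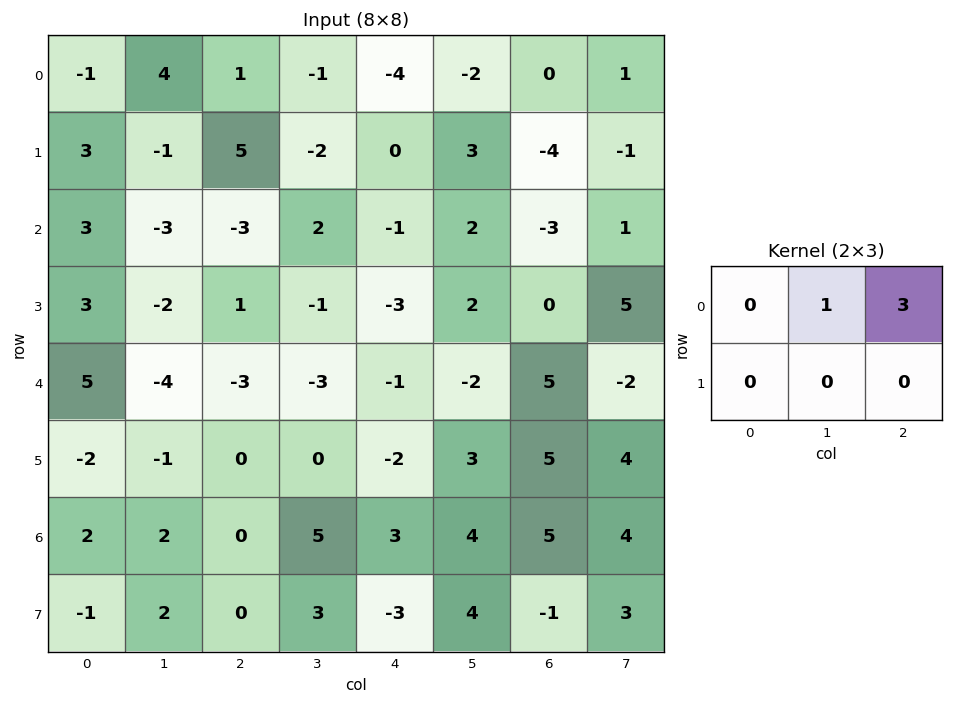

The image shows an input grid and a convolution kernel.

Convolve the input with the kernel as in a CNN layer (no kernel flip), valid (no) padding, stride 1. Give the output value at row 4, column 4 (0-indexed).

13

The receptive field on the input at this output position is [-1 -2 5 / -2 3 5]. Elementwise product with the kernel and sum: -2·1 + 5·3.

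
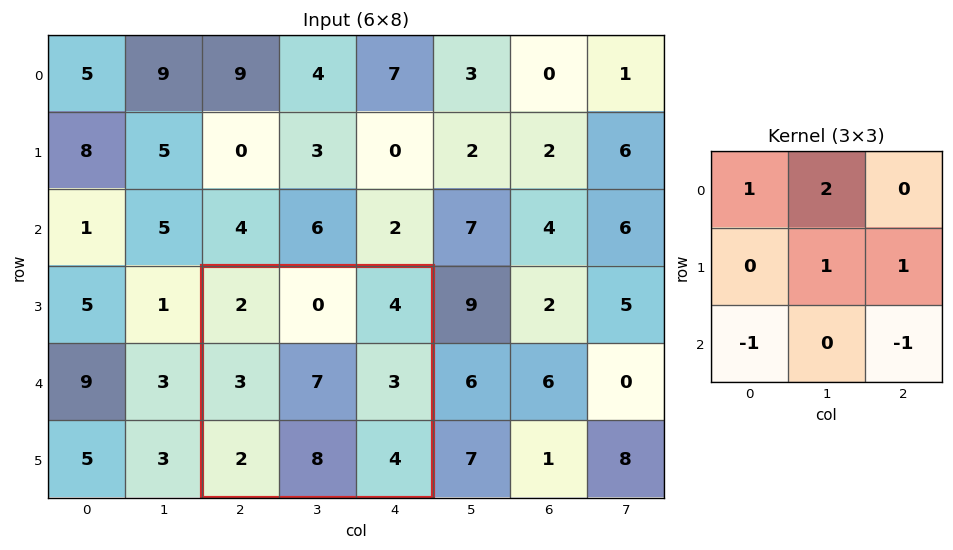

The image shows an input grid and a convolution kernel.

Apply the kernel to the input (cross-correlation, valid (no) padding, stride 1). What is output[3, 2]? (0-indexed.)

6

The receptive field on the input at this output position is [2 0 4 / 3 7 3 / 2 8 4]. Elementwise product with the kernel and sum: 2·1 + 0·2 + 7·1 + 3·1 + 2·-1 + 4·-1.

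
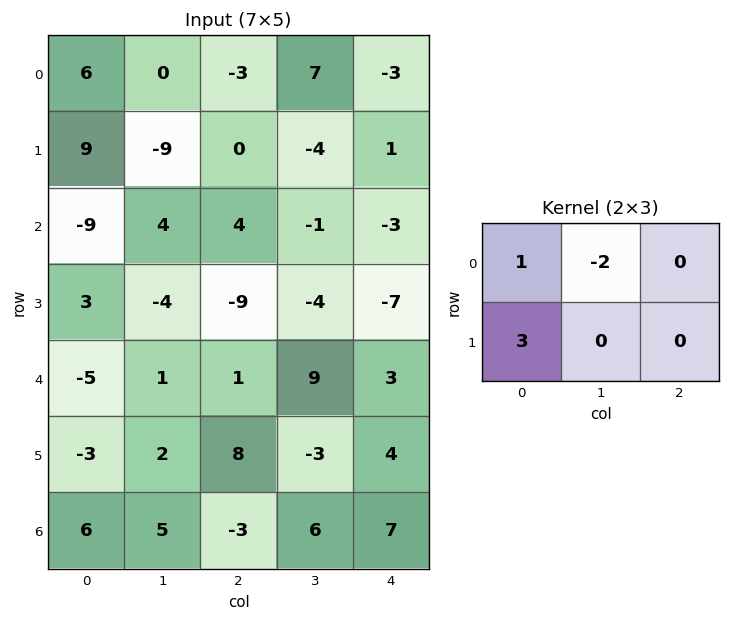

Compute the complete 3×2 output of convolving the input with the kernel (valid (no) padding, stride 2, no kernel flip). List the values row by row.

Output[0,0]: The receptive field on the input at this output position is [6 0 -3 / 9 -9 0]. Elementwise product with the kernel and sum: 6·1 + 0·-2 + 9·3.
Output[0,1]: The receptive field on the input at this output position is [-3 7 -3 / 0 -4 1]. Elementwise product with the kernel and sum: -3·1 + 7·-2 + 0·3.

33 -17
-8 -21
-16 7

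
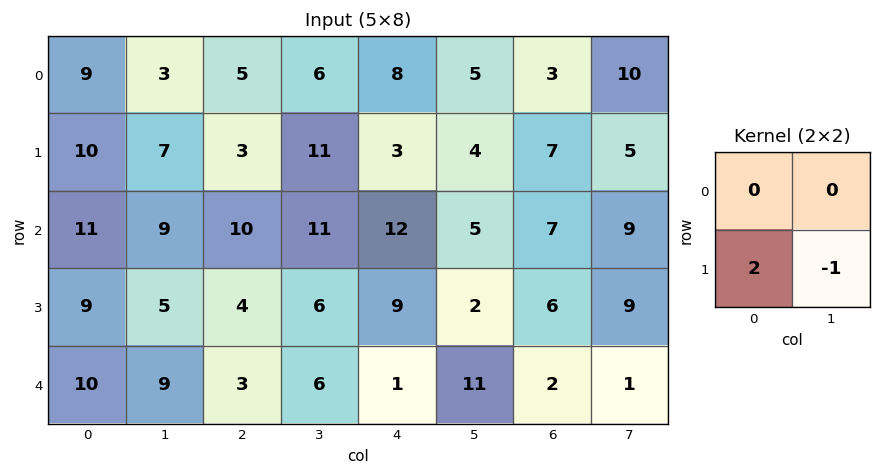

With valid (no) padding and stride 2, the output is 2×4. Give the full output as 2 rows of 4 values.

Output[0,0]: The receptive field on the input at this output position is [9 3 / 10 7]. Elementwise product with the kernel and sum: 10·2 + 7·-1.
Output[0,1]: The receptive field on the input at this output position is [5 6 / 3 11]. Elementwise product with the kernel and sum: 3·2 + 11·-1.

13 -5 2 9
13 2 16 3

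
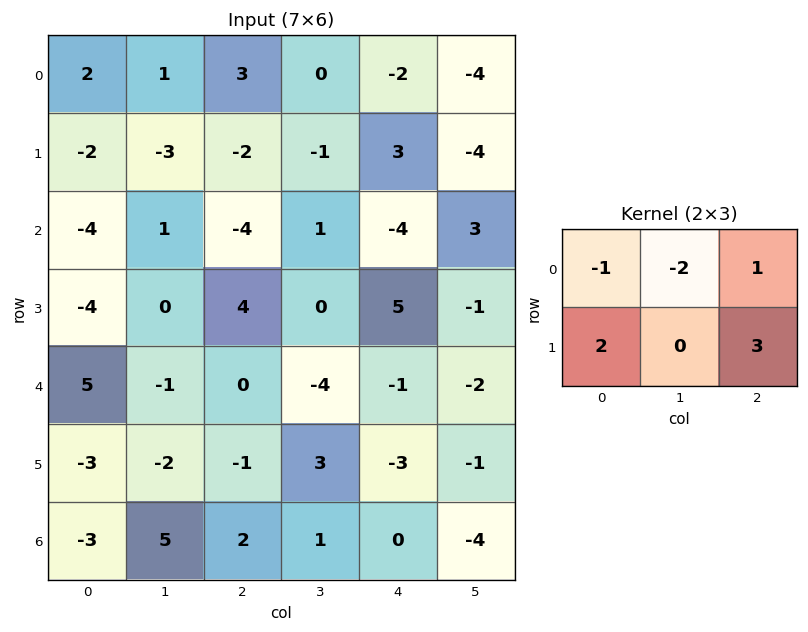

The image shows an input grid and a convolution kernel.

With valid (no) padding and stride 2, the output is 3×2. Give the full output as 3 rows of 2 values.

Output[0,0]: The receptive field on the input at this output position is [2 1 3 / -2 -3 -2]. Elementwise product with the kernel and sum: 2·-1 + 1·-2 + 3·1 + -2·2 + -2·3.
Output[0,1]: The receptive field on the input at this output position is [3 0 -2 / -2 -1 3]. Elementwise product with the kernel and sum: 3·-1 + 0·-2 + -2·1 + -2·2 + 3·3.

-11 0
2 21
-12 -4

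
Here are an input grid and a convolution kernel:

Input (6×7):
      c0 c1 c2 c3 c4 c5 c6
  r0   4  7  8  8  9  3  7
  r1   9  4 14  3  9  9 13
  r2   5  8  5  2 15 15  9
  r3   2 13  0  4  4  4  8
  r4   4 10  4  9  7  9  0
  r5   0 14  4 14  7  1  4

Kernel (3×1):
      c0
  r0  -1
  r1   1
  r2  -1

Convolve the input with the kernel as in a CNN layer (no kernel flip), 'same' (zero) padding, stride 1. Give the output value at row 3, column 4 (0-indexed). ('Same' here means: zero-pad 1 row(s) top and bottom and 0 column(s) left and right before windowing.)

The receptive field on the zero-padded input at this output position is [15 / 4 / 7]. Elementwise product with the kernel and sum: 15·-1 + 4·1 + 7·-1.

-18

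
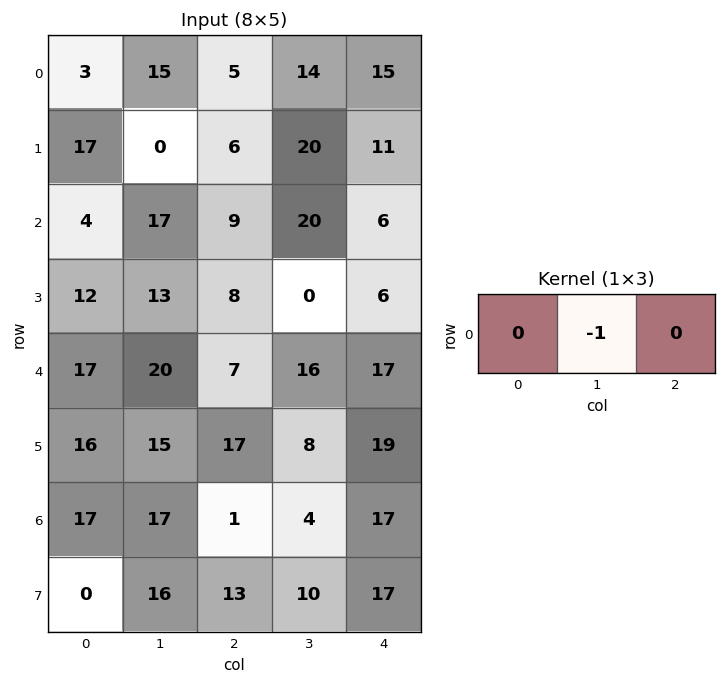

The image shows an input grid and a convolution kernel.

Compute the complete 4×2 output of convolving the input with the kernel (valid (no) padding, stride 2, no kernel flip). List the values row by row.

-15 -14
-17 -20
-20 -16
-17 -4

Output[0,0]: The receptive field on the input at this output position is [3 15 5]. Elementwise product with the kernel and sum: 15·-1.
Output[0,1]: The receptive field on the input at this output position is [5 14 15]. Elementwise product with the kernel and sum: 14·-1.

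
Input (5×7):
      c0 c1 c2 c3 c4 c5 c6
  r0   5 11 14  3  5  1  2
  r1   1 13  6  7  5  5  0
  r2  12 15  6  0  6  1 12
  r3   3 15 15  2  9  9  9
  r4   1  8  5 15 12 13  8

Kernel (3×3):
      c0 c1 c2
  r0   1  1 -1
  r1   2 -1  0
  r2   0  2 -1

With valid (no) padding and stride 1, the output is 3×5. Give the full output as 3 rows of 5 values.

15 54 11 27 -1
32 64 15 10 30
23 31 46 11 22

Output[0,0]: The receptive field on the input at this output position is [5 11 14 / 1 13 6 / 12 15 6]. Elementwise product with the kernel and sum: 5·1 + 11·1 + 14·-1 + 1·2 + 13·-1 + 15·2 + 6·-1.
Output[0,1]: The receptive field on the input at this output position is [11 14 3 / 13 6 7 / 15 6 0]. Elementwise product with the kernel and sum: 11·1 + 14·1 + 3·-1 + 13·2 + 6·-1 + 6·2 + 0·-1.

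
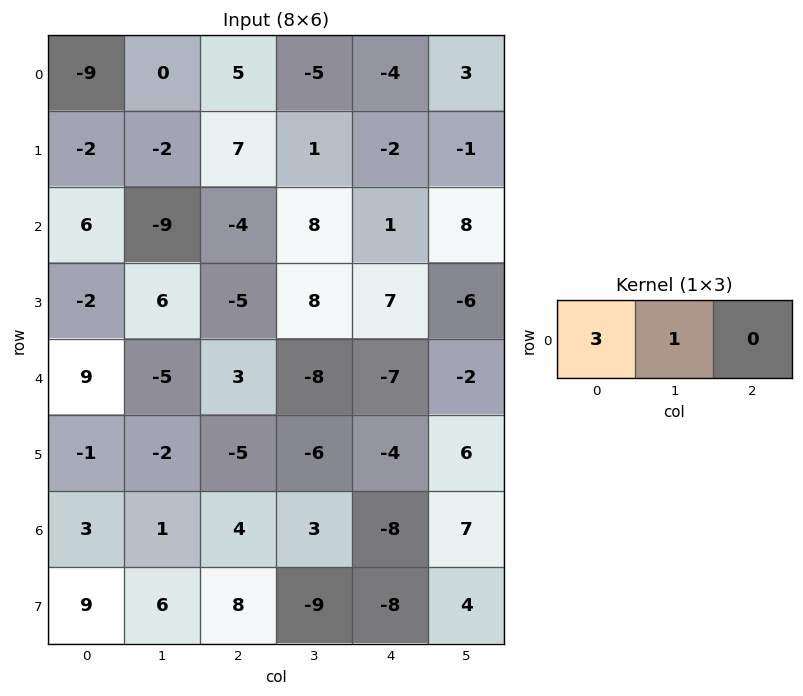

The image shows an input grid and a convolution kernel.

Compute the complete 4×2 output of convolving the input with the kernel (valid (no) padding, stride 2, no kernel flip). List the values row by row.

Output[0,0]: The receptive field on the input at this output position is [-9 0 5]. Elementwise product with the kernel and sum: -9·3 + 0·1.
Output[0,1]: The receptive field on the input at this output position is [5 -5 -4]. Elementwise product with the kernel and sum: 5·3 + -5·1.

-27 10
9 -4
22 1
10 15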